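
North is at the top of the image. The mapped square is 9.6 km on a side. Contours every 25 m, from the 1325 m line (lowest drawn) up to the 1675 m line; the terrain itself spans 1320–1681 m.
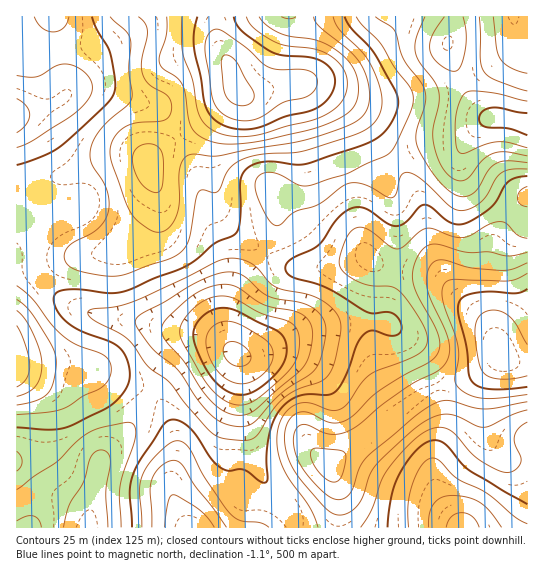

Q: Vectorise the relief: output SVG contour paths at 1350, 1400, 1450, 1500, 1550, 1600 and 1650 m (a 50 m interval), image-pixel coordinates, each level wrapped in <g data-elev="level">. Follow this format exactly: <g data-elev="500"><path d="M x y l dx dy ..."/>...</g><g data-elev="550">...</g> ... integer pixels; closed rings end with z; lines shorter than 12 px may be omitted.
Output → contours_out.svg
<g data-elev="1350"><path d="M238 384l-9-4-10-7-7-10-5-12-1-10 2-8 5-7 8-4 10 0 12 4 23 14 7 10-1 12-9 12-12 8z"/></g><g data-elev="1400"><path d="M237 405l-15-6-13-13-25-41-4-10 1-10 8-12 13-11 13-5 10-1 8 2 28 15 28 9 7 5 3 8 0 10-1 10-4 8-6 8-33 29-9 4z"/><path d="M527 148l-18-6-12 0-14 3-17 8-5 0-3-2-2-5-1-19 4-22 4-10 4-3 8-1 19 2 33 8"/><path d="M463 17l3 17-1 16-4 16-3 4-4 1-7-2-9-6-6-6-2-7 0-7 2-8 12-18"/></g><g data-elev="1450"><path d="M63 527l6-21 14-24 7-24 4-5 7-3 6 2 3 7-4 34 2 34"/><path d="M429 527l0-13 5-11 8-6 11-2 16 3 12 5 9 8 12 16"/><path d="M234 426l-15-5-12-10-11-13-18-28-28-24-12-17-3-7 2-4 4-4 24-12 28-18 21-9 15-3 8 1 6 3 18 15 8 5 32 7 11 4 11 11 3 12-5 27-3 8-5 6-32 23-28 29-8 3z"/><path d="M527 163l-20-2-12 3-7 7-11 19-10 6-10-1-12-8-16-20-9-14-4-10 1-13 8-28 1-8-2-7-20-28-10-29-19-13"/><path d="M17 99l9 7 4 9-4 10-9 8"/><path d="M493 17l3 30 4 11 10 9 17 6"/></g><g data-elev="1500"><path d="M388 527l4-32 7-21 9-13 9-11 8-7 8-3 6 1 7 4 16 19 8 7 57 33"/><path d="M17 427l34 3 19-4 41-21 11-11 7-12 0-16-7-16-9-7-31-12-16-10-7-7-4-9-1-7 3-5 6-3 10-1 34 4 14-1 63-25 13-8 17-15 17-8 6-4 2-6 1-11 0-34 3-8 6-6 7-4 10-1 31 3 12-2 60-20 10-6 8-8 10-19 1-8-1-8-23-41-23-25-6-11"/><path d="M527 176l-10 1-7 4-5 5-8 15-6 6-17 12-12 5-7 0-6-2-16-14-7-3-5 1-15 16-9 4-10-3-22-15-7-1-7 1-13 10-20 27-29 16-3 4-1 4 5 7 37 12 40 24 7 1 13-1 6 1 4 4 3 5 2 5-1 5-3 2-5 2-19-5-8 2-8 9-12 33-10 16-9 4-17-1-11 2-9 4-8 7-8 12-5 16-3 22 2 21-2 4-5 0-18-12-14 1-7-2-11-10-15-24-9-9-12-6-5 0-4 2-25 37-9 18-2 16 2 34"/><path d="M92 17l5 12 10 17 3 8 5 28-2 13-10 12-44 40-16 9-26 9"/></g><g data-elev="1550"><path d="M226 527l-31-41-12-20-4-4-5-2-7 2-6 4-6 6-3 7-2 11 2 37"/><path d="M17 405l19-4 11-7 6-12 3-20-3-15-15-25-11-14-10-9"/><path d="M527 252l-20 4-18-4-24 0-28-8-7 1-5 2-6 7-4 8-2 9 0 8 4 15 21 40 2 12-3 9-8 7-25 13-25 16-25 24-9 6-14 2-24-11-6 0-6 2-5 5-4 8-1 8 0 11 6 19 12 17 24 28 8 4 7 1 9-4 8-8 4-8 7-21 7-11 33-30 16-12 13-6 11-1 9 3 18 9 8 1 29-13 13-4"/><path d="M138 17l7 6 2 8-5 30 1 14 7 10 18 12 3 6 0 8-2 6-6 4-28 2-13 6-10 12-2 6 0 8 15 44 6 15 14 12 6 5 7 1 5-1 6-3 8-13 2-13 0-32 3-9 5-5 7-2 24 2 83-15 46-15 10-5 7-7 5-9 1-11-2-13-5-14-13-16-31-25-5-9"/><path d="M296 17l-6 2-9-2"/></g><g data-elev="1600"><path d="M332 482l6-1 4-6 4-16-1-6-7-3-20-2-5 1-2 6 4 11 8 11z"/><path d="M17 387l9-8 4-13-4-19-9-21"/><path d="M527 273l-10 6-8 2-59-1-6 5-2 8 2 13 14 40 0 13-3 20 3 8 11 8 13 3 16 0 29-3"/><path d="M182 17l0 34 11 30 4 29 6 12 10 8 9 4 11 2 25-1 59-16 12-6 10-8 7-11 1-12-2-11-8-10-10-7-9-4-32-4-12-4-20-13-4-6-4-6"/></g><g data-elev="1650"><path d="M527 345l-12-23-12-10-8-2-6 1-7 3-5 5-2 10 1 13 3 21 4 10 7 4 11 2 13 0 13-3"/><path d="M241 121l17-3 25-16 26-6 7-9 1-9-4-5-7-3-27 0-10-3-7-4-16-16-20-14-7-3-5 0-7 6-2 11 8 52 4 8 6 7 8 4z"/></g>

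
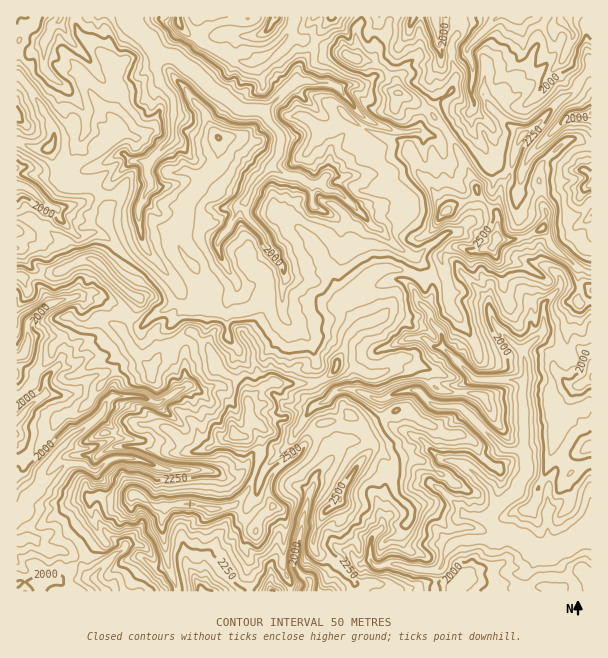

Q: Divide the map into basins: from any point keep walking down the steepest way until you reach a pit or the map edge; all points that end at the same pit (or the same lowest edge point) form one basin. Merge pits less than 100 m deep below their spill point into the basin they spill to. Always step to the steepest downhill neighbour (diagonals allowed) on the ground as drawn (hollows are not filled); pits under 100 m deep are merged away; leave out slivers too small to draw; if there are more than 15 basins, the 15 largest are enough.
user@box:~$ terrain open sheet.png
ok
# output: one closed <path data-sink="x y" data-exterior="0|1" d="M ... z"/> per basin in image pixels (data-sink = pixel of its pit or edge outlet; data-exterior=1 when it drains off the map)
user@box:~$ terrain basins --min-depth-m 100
<path data-sink="129 17" data-exterior="1" d="M177 16l-103 1 4 13 4 8 13 10 20 21 0 9 5 17-6 16 0 8 6 9 0 4-18 10-10 15-15 5-17 10 0 10 8 5 24-1 14 18 0 21 10 17 0 6-16 16 20 22 19 13-1 7-12 12-5 12 13 23 16 15 17-20 21-16 6 0 7 10 7 3 8 20 8 8 10 5 12 11 2 11 13-12 12-6 45 0 9-4 9-9 12-33 12-10-18-20 1-4 8-8 21-20 9-4 20 0 21 10 7-4 9-2 7-5-5-14 9-7 13-1 11 5 19-5 6-8 0-24-18-18-18-41-20-31-16-16-28-17-2-11-15-14-10-6-15-1-21-11-27-9-12-2-5-2-4 0-20 19-13 7-9 0-47-20-17-15z"/><path data-sink="591 534" data-exterior="1" d="M543 229l-19 9-27 2-3 5-6 3-15 4-11-5-13 1-9 7 5 14-7 5-9 2-7 4-21-10-14-2-10 3-26 23-8 8-1 4 18 20-12 10-12 33-9 9-15 6-39-2-12 6-13 13 2 18 7 3 5 6 0 3-2 22-6 23-7 16-12 12 6 12 14 13 4-10 13-12-4-10 0-11 4-12 26-21 19-27 6-4 16-1 12-6 13 11 9 17 0 4-23 29-12 27-8 5-10 11-7 21 0 6 5 8 14 5 17 17 6 8-2 8 238 0 1-128-7 0-13 8-8-14-11-11 1-31-4-17 2-19-5-11 0-7 5-10 6 0 8-4 4-27 9-15 3 24 5 6 5 0 0-63-14-5-9-9-12-7-5-6z"/><path data-sink="21 512" data-exterior="0" d="M194 332l-6 0-21 16-17 20-3-2-4 0-6 2-14 0-12 6-11 12-14 20-11 8-7 0-6 2-6 6-10 18-14 16-16 3 1 133 50-1-1-4-8-6 45-41-13-30 0-10 8-6 12 5 16 0 11-5 19 12 35-2 19 6 8 0 16-5 13-13 12-31 3-33-12-9-4-30-12-11-10-5-8-8-8-20-7-3z"/><path data-sink="519 17" data-exterior="1" d="M591 16l-135 1 1 18-6 10 5 35-5 12-15 12-4 10 10 11 14 21 18 34 6 17 16 15 2 28 18 0 12-4 14-7 4-7 1-9-5-7-1-20-2-4-11 8-9 0-10-6-7 1 8-9 4-23 6-15 13-10 28-30 8-2 23-28z"/><path data-sink="60 17" data-exterior="1" d="M74 16l-36 0-2 7-12 10-6 9 0 32 14 18 17 27 5 12 0 10-5 9 10 22 6-2 12-8 15-5 10-15 18-10 0-4-6-9 0-8 6-16-5-17 0-9-20-21-13-10-4-8z"/><path data-sink="309 591" data-exterior="1" d="M351 415l-12 6-9 0-13 5-19 27-16 11-12 16 0 21 12 11 2 6-1 51 7 15 1 8 60 0 3-4 1-4-6-8-17-17-14-5-5-8 0-6 7-21 10-11 8-5 12-27 23-29 0-4-9-17z"/><path data-sink="17 185" data-exterior="1" d="M20 142l-4 1 0 132 5 2 26-1 15-5 22-12 8 0 6 5 7-4 11-12 0-6-10-17 2-16-5-11-11-12-29 0-3-4 0-9-11-24-11 1z"/><path data-sink="17 420" data-exterior="1" d="M71 318l-7 17-10 10-4 12-12 12-6 15-16 12 1 62 15-2 14-16 10-18 6-6 6-2 7 0 11-8 14-20 11-12 12-6 14 0 9-3-12-12-12-21-9-8-8-4-25 4z"/><path data-sink="24 353" data-exterior="0" d="M92 259l-12 1-18 11-15 5-31 0 1 120 15-12 4-10 14-17 4-12 6-4 7-12 2-13 11 8 25-4 15 10 6-12 12-12 1-7-19-13-21-22z"/><path data-sink="105 591" data-exterior="1" d="M137 494l-11 5-16 0-12-5-8 6 0 10 13 30-45 41 8 6 2 5 108-1 0-6-8-21-6-36 0-9 4-12-10-1z"/><path data-sink="201 591" data-exterior="1" d="M191 504l-24 2-5 13 6 45 7 17 1 10 73 1 1-13-3-6 1-16-4-12 2-5 10-10-15-14-7-11-24 5z"/><path data-sink="435 17" data-exterior="1" d="M455 16l-65 0-2 14-12 17 0 6-6 7 11 7 15 14 2 11 15 8 18 14 5-10 15-12 5-12-5-29 1-10 5-6z"/><path data-sink="591 185" data-exterior="1" d="M578 139l-8 0-6 3-23 23 0 35 6 13-5 15 10 18 5 6 12 7 9 9 13 4 1-128-7 0z"/><path data-sink="591 113" data-exterior="1" d="M591 68l-22 28-8 2-28 30-13 10-6 15-4 23-6 8 5 0 10 6 14-2 7-6 0-12 4-9 20-19 6-3 8 0 7 5 7-1z"/><path data-sink="275 17" data-exterior="1" d="M293 16l-114 0-1 7 10 11 15 10 36 17 15 1 18-10 14-14 6-11z"/>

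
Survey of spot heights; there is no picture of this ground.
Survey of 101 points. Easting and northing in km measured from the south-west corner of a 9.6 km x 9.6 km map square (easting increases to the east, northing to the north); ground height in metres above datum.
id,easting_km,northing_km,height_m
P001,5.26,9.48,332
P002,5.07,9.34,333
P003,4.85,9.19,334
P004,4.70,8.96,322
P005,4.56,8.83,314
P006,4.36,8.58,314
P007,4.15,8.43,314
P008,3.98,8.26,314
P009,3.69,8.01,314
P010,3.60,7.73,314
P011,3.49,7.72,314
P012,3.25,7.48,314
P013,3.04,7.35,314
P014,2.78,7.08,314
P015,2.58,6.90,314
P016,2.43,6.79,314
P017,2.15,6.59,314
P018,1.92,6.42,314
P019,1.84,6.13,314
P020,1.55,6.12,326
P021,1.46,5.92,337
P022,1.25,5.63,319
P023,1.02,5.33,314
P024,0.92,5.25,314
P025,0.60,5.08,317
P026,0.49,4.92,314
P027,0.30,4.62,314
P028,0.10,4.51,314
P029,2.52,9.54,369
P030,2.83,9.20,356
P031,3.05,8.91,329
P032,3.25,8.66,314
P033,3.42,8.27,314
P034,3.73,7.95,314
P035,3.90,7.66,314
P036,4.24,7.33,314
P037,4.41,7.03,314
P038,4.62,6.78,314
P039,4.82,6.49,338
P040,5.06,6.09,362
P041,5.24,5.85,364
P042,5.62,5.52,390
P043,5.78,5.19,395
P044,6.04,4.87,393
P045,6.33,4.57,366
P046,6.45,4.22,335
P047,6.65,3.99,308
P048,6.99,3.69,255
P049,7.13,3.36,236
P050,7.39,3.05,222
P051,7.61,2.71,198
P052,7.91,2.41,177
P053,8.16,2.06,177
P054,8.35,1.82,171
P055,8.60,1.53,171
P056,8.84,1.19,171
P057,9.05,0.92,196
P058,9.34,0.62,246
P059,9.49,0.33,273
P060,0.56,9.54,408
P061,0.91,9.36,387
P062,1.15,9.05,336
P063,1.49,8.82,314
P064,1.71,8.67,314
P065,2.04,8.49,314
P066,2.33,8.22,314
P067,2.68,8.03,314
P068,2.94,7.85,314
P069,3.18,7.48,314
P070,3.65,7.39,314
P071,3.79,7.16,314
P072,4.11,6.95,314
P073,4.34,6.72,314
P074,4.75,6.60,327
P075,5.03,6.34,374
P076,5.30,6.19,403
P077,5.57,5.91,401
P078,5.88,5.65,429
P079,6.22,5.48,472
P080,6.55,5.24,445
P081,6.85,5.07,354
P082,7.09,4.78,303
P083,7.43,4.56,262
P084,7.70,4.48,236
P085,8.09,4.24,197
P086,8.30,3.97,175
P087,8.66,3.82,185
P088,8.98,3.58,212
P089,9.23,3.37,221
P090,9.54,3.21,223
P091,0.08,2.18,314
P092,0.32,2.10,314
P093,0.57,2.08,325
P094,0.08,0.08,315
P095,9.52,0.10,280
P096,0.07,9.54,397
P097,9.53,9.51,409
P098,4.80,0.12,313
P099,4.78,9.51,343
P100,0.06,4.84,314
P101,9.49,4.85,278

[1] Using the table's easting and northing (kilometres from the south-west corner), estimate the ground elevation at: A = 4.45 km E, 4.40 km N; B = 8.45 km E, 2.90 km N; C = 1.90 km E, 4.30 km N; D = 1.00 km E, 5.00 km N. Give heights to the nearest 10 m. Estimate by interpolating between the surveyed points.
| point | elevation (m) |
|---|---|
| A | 340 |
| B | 170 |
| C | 310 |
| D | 310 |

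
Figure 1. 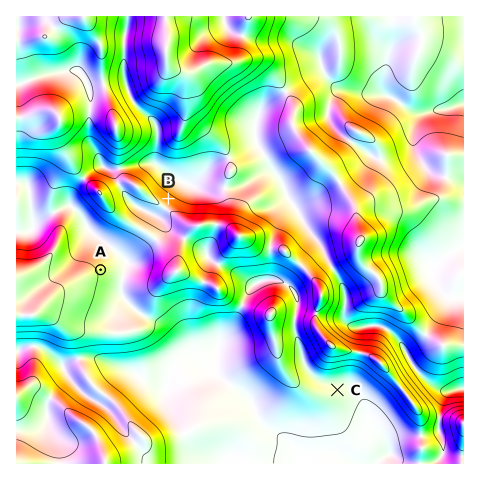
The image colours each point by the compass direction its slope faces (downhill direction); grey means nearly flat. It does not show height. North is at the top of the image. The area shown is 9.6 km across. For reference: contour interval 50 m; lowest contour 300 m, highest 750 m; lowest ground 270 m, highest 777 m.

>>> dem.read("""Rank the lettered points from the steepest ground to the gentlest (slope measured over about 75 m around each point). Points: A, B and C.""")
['B', 'A', 'C']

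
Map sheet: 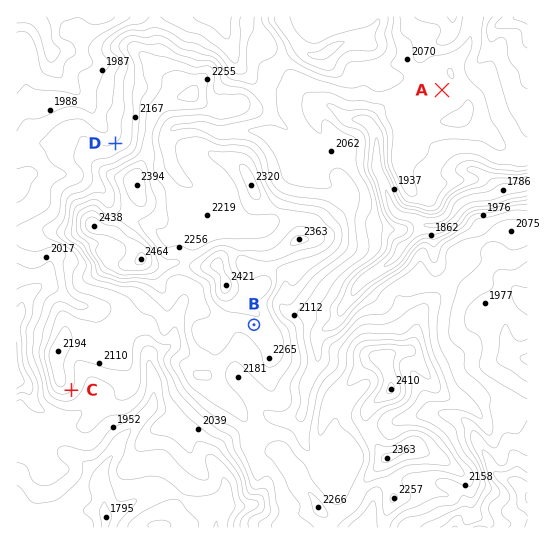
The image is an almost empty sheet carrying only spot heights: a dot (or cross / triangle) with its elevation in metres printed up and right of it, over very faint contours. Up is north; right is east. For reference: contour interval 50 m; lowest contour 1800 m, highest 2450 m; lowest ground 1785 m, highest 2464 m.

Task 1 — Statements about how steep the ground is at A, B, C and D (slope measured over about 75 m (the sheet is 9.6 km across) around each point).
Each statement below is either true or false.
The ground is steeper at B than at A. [true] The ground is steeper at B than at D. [false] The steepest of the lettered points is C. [true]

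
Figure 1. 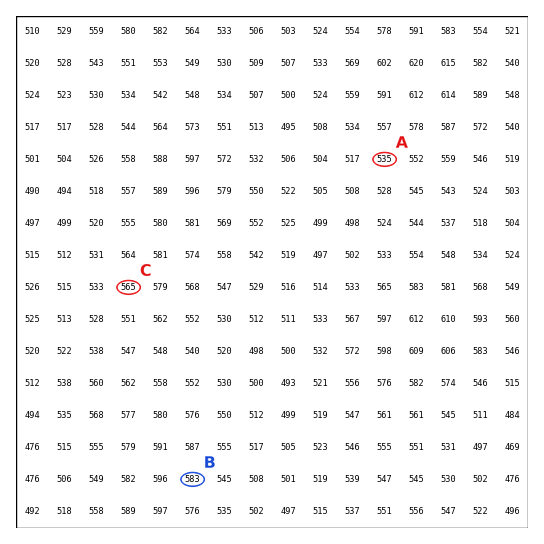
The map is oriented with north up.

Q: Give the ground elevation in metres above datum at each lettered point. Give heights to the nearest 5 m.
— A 535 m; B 585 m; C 565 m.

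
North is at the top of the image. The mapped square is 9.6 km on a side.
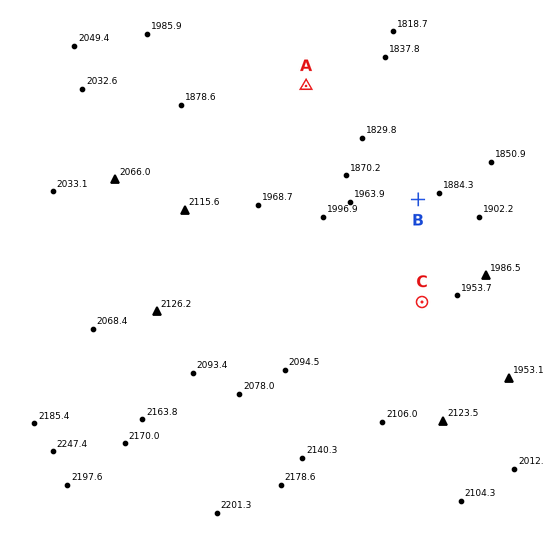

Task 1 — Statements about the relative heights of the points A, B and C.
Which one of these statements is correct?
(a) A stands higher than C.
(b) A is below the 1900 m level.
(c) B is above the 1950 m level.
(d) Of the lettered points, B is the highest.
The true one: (b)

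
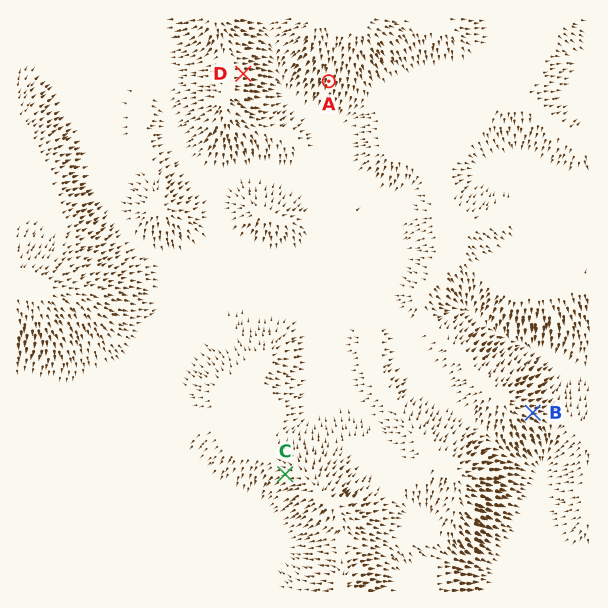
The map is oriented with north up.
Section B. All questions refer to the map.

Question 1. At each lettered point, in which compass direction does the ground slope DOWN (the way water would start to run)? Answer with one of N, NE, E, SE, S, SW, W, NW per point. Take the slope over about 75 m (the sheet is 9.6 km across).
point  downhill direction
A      S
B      E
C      W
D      E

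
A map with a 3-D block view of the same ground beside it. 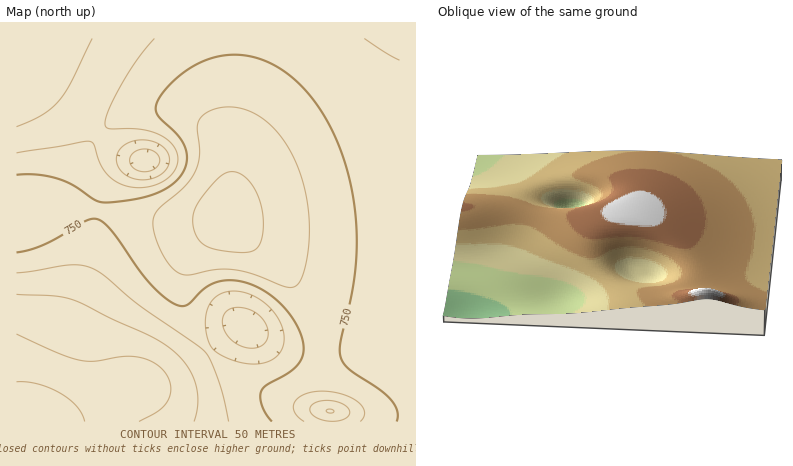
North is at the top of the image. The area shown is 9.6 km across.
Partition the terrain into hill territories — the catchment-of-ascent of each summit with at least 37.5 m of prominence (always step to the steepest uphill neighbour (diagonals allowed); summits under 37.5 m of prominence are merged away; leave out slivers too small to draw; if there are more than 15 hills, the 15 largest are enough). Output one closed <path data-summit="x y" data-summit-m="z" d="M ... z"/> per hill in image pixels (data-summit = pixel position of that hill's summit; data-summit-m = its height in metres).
<path data-summit="228 220" data-summit-m="866" d="M400 38l-384 0 0 32 2 3 38 23 58 52 18 10 13 2-13 3-12 7-11 10-8 16-16 78-45 116-3 24 5 8 20 0 10-3 58-31 8-3 14-1 14-5 26-15 46-35 14 4 32 15 26 6 24 0 24-3 26-6 16-7z"/><path data-summit="16 214" data-summit-m="795" d="M16 71l0 339 22 7-1-15 3-12 45-116 8-34 4-30 6-20 6-10 15-13 10-5 11-2-13-2-18-10-58-52z"/><path data-summit="330 412" data-summit-m="903" d="M242 329l-10 3-28 23-28 19-24 10-14 1-8 3-52 29-16 5 338 0 0-83-16 6-26 6-24 3-24 0-26-6z"/>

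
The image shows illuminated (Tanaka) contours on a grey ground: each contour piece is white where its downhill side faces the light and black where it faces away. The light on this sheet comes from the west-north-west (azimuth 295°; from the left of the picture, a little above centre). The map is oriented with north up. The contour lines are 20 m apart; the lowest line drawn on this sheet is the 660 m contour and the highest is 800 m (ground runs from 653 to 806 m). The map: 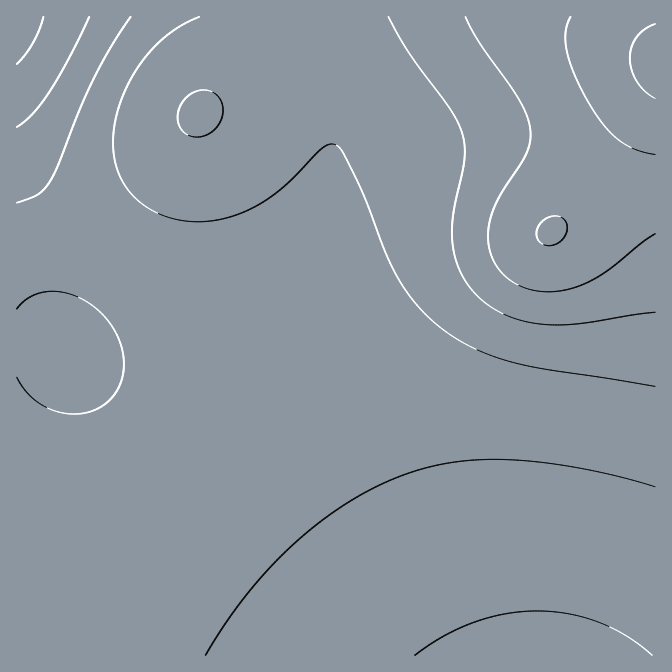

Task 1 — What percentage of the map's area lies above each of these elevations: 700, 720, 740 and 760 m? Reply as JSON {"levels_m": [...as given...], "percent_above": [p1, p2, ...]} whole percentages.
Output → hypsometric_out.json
{"levels_m": [700, 720, 740, 760], "percent_above": [77, 33, 16, 10]}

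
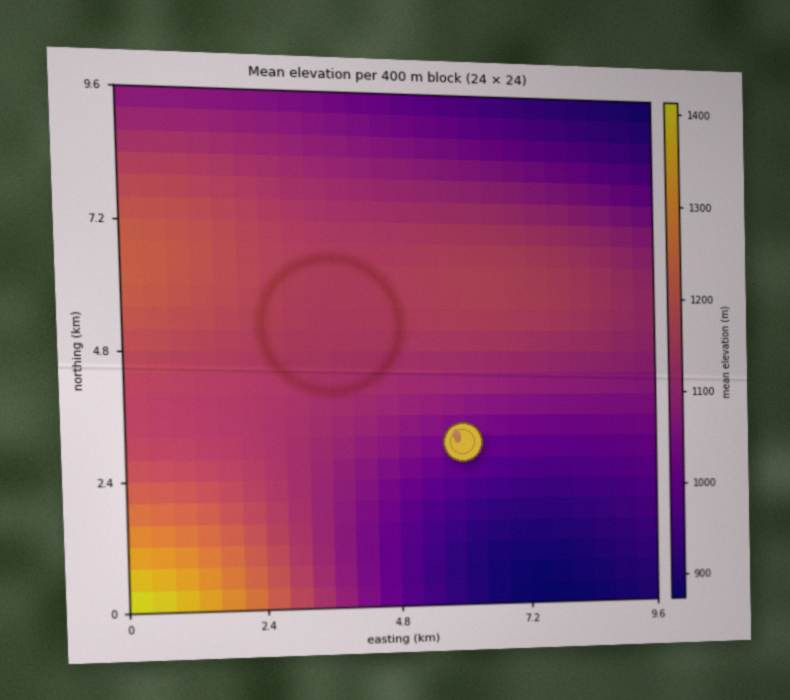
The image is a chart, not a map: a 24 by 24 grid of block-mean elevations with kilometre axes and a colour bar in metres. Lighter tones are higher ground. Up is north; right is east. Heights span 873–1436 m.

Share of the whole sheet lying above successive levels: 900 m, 96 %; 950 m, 88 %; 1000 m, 80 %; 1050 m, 70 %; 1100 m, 56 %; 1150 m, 31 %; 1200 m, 8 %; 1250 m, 3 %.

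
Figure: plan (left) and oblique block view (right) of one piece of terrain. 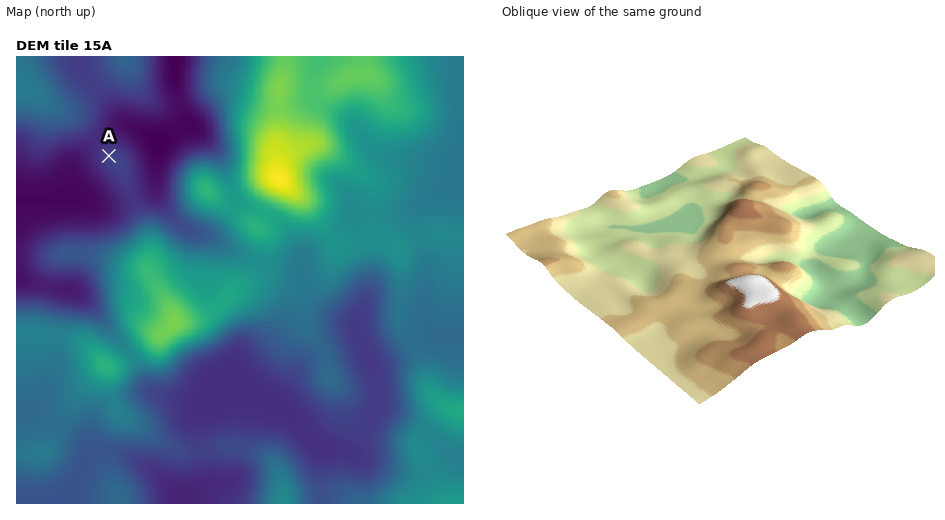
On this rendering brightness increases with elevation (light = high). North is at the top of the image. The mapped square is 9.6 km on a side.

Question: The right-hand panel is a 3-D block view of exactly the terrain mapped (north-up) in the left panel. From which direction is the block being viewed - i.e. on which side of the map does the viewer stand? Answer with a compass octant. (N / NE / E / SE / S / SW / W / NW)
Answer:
NE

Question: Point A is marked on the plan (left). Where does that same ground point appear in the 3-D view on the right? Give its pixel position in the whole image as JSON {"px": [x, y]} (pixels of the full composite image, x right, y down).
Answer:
{"px": [851, 264]}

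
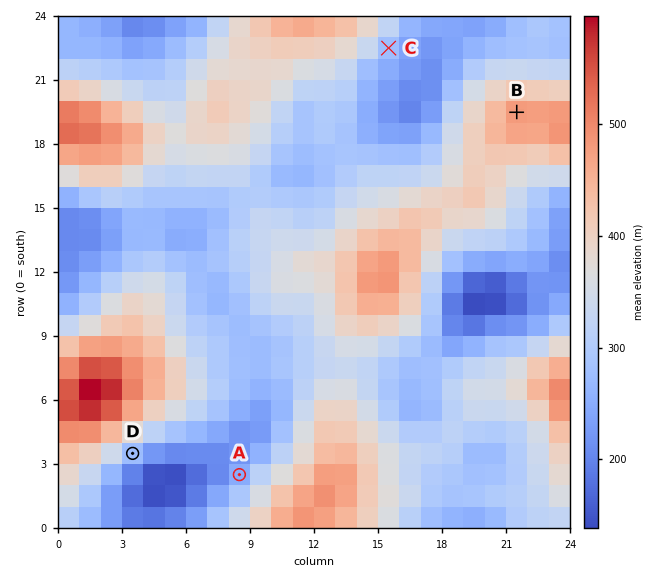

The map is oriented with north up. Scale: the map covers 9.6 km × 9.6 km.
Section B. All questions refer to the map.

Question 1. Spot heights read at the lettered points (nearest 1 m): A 247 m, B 486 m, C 275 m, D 274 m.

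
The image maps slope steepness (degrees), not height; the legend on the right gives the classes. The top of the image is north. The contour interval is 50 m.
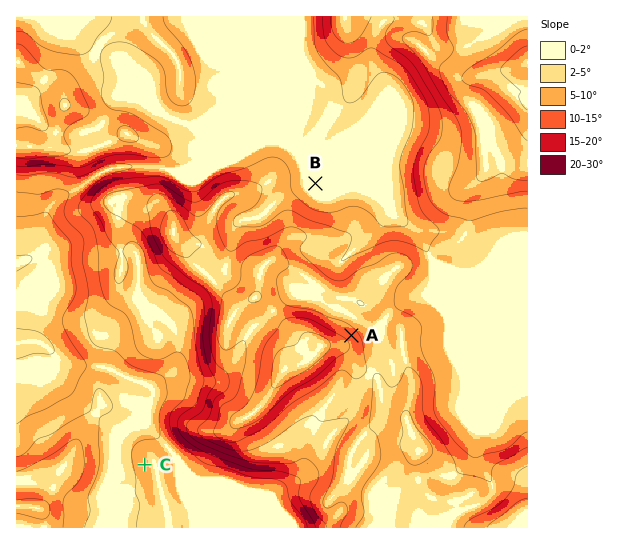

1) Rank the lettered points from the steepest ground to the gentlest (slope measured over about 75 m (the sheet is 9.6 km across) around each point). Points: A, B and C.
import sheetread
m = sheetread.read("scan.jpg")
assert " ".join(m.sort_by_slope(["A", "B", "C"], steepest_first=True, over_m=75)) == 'A C B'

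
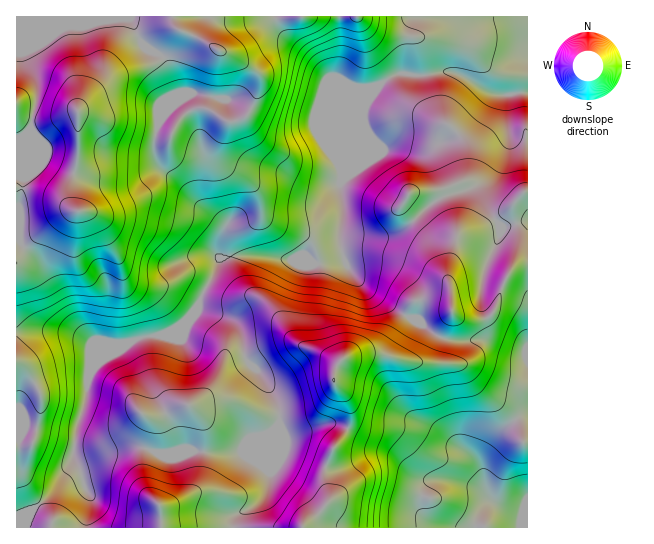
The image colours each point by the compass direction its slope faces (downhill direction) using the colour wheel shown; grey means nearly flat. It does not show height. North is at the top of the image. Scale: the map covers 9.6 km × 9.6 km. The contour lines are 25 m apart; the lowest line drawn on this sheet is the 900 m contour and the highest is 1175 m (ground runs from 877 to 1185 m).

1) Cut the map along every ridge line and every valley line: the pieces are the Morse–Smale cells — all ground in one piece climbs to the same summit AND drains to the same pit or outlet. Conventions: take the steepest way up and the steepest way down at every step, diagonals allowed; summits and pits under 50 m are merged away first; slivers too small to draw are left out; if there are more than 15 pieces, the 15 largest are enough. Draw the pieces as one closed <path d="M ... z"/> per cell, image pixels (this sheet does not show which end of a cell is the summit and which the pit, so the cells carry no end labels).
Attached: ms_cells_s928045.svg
<path d="M527 16l-240 0-48 7-21 0-7 10-2 10 8 6 30 16 13 12-4 21-11 19-18 4-21-13-9 0-10 4-10 10-7 15-8 0-33-8-50-16-2 49-8 25 0 15 6 8-13 5-46 39 0 108 11 8 14 27 0 10-8 35-3 3-13 0-1 9 8 28 12 19 3 3 18-17 16-25 4-37 8-22 3-25 5-11 8-7 33-20 13-4 18-1 18-11 14-15 6-16 13-23 3-11 3-2 44-1 27 4 9 4 19 0 22-5-3-16 1-16 4 5 13 4 20 1 19-4 10-6 30-27 10-5 24-7 8-5 28-38-6 16-17 25 4 21 12 19 0 9-15 31-1 9 2 4 17 6 6-14 6-6 12-1z"/><path d="M506 287l-5 2-8 24-11 7-16 0-8-3-5-3-2-8-8-5-26-1-8 6-8 16-19 27-33 7-10 7-22-12-26-10-10 0-35 16-15 4-8 8-10 18-14 13-9 5-11 0-20 11-11 2 4 5 0 10-5 16 10 4 13 0 7-2 41 2 23-1 10-5 27-22 1 26-8 19-3 19-9 12-24 16-1 11 217 0-20-7-8-8-2-12 7-16 7-5 18 0 24 7 10 8-4-22 0-15 2-7 17-22 15-10 11-5 0-117z"/><path d="M505 151l-26 32-8 5-24 7-10 5-30 27-10 6-19 4-20-1-13-4-4-5-1 16 3 16-22 5-19 0-9-4-27-4-36 0-11 3-3 11-13 23-6 16-14 15-18 11-18 1-21 8-5 5-20 11-10 11-4 14-2 18-9 28-3 31-16 25-17 16 0 3 12 13-1 8 34 0 6-29-6-9-10-30 3 2 7 0 18-8 26-6 10 0 7 2 6-16 0-10-5-6 8 0 24-12 11 0 5-2 18-16 10-18 8-8 15-4 35-16 10 0 19 7 27 15 12-7 30-5 9-9 21-36 8-6 26 1 8 5 3 9 12 5 16 0 7-3 7-10 7-21-17-7-2-4 1-9 15-31 0-9-12-19-4-21 17-25z"/><path d="M286 16l-269 0-1 237 46-38 13-5-6-8 0-15 8-25 2-49 50 16 33 8 8 0 7-15 10-10 10-4 9 0 21 13 12-1 8-5 5-8 7-17 1-13-13-12-34-18-4-4 2-10 7-10 21 0z"/><path d="M278 425l-27 22-10 5-23 1-41-2-7 2-13 0-10-4-3 8 0 26 4 11 12 12 1 21 72 1 2-11 24-16 9-12 3-19 8-19z"/><path d="M527 415l-10 4-15 10-18 25-1 19 2 14 6 10-9-8-13-5-16-4-18 0-7 5-7 16 2 12 8 8 22 7 75-1z"/><path d="M139 447l-10 0-18 4-26 10-10-2 16 39-5 30 75-1-1-21-12-12-4-11 0-26 3-7z"/><path d="M18 363l-2 0 0 82 14 0 6-11 5-27 0-10-14-27z"/><path d="M17 455l-1 72 9 1 6-17 8-8-15-21-5-13z"/><path d="M527 264l-12 1-6 6-6 15 24 10z"/><path d="M39 504l-8 7-6 11 1 6 24 0 2-2 0-7z"/>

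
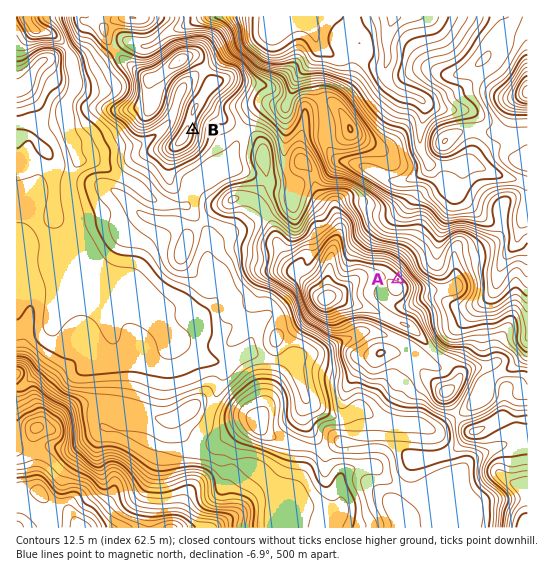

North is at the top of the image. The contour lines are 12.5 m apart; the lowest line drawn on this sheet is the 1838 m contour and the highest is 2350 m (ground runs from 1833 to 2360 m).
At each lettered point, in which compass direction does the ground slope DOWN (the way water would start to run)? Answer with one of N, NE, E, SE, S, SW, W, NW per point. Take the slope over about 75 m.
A NE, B E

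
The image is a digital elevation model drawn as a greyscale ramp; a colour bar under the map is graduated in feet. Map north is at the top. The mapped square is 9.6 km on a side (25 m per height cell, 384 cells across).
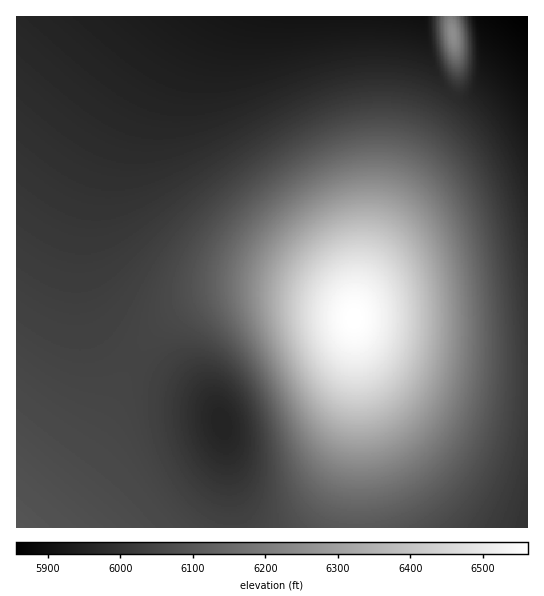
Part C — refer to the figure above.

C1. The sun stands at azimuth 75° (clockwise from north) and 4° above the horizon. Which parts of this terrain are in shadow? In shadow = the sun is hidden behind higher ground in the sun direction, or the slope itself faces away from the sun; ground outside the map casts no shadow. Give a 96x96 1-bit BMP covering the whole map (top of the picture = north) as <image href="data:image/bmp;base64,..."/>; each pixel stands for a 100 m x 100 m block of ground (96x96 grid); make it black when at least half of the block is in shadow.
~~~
<image width="96" height="96" href="data:image/bmp;base64,Qk2+BAAAAAAAAD4AAAAoAAAAYAAAAGAAAAABAAEAAAAAAIAEAAATCwAAEwsAAAIAAAAAAAAA////AAAAAAAAAAAAAAAAAAAAAAAAAAAAAAAAAAAAAAAAAAAAAAAAAAAAAAAAAAAAAAAAAAAAAAAAAAAAAAAAAAAAAAAAAAAAAAAAAAAAAAAAAAAAAAAAAAAAAAAAAAAAAAAAAAAAAAAAAAAAAAAAAAAAAAAAAAAAAAAAAAAAAAAAAAAAAAAAAAAAAAAAAAAAAAAAAAAAAAAAAAAAAAAAAAAAAAAAAAAAAAAAAAAAAAAAAAAAAAAAAAAAAAAAAAAAAAf4AAAAAAAAAAAAAB/8AAAAAAAAAAAAAH/+AAAAAAAAAAAAAP/+AAAAAAAAAAAAAf/+AAAAAAAAAAAAA///AAAAAAAAAAAAA///AAAAAAAAAAAAB///AAAAAAAAAAAAB///AAAAAAAAAAAAB///AAAAAAAAAAAAD///AAAAAAAAAAAAD///AAAAAAAAAAAAD///AAAAAAAAAAAAD///AAAAAAAAAAAAD///AAAAAAAAAAAAD///AAAAAAAAAAAAD//+AAAAAAAAAAAAD//+AAAAAAAAAAAAB//+AAAAAAAAAAAAB//8AAAAAAAAAAAAB//8AAAAAAAAAAAAA//8AAAAAAAAAAAAAf/4AAAAAAAAAAAAAP/4AAAAAAAAAAAAAH/wAAAAAAAAAAAAAD/gAAAAAAAAAAAAAA/AAAAAAAAAAAAAAAMAAAAAAAAAAAAAAAAAAAAAAAAAAAAAAAAAAAAAAAAAAAAAAAAAAAAAAAAAAAAAAAAAAAAAAAAAAAAAAAAAAAAAAAAAAAAAAAAAAAAAAAAAAAAAAAAAAAAAAAAAAAAAAAAAAAAAAAAAAAAAAAAAAAAAAAAAAAAAAAAAAAAAAAAAAAAAAAAAAAAAAAAAAAAAAAAAAAAAAAAAAAAAAAAAAAAAAAAAAAAAAAAAAAAAAAAAAAAAAAAAAAAAAAAAAAAAAAAAAAAAAAAAAAAAAAAAAAAAAAAAAAAAAAAAAAAAAAAAAAAAAAAAAAAAAAAAAAAAAAAAAAAAAAAAAAAAAAAAAAAAAAAAAAAAAAAAAAAAAAAAAAAAAAAAAAAAAAAAAAAAAAAAAAAAAAAAAAAAAAAAAAAAAAAAAAAAAAAAAAAAAAAAAAAAAAAAAAAAAAAAAAAAAAAAAAAAAAAAAAAAAAAAAAAAAAAAAAAAAAAAAAAAAAAAAAAAAAAAAAAAAAAAAAAAAAAAAAAAAAAAAAAAAAAAAAAAAAAAAAAAAAAAAAAAAAAAAAAAAAAAAAAAAAAAAAAAAAAAAAAAAAAAAAAAAAAAAAAAAAAAAAAAAAAAAAAAAAAAAAAAAAAAAAAAAAAAAAAAAAAAAAAAAAAAAAAAAAAAAAAAwAAAAAAAAAAAAAAHwAAAAAAAAAAAAAAfwAAAAAAAAAAAAAD/wAAAAAAAAAAAAAP/wAAAAAAAAAAAAAf/wAAAAAAAAAAAAAf/wAAAAAAAAAAAAAf/wAAAAAAAAAAAAAf/wAAAAAAAAAAAAAf/wAAAAAAAAAAAAAH/gAAAAAAAAAAAAAA/gAAAAAAAAAAAAAAPgAA="/>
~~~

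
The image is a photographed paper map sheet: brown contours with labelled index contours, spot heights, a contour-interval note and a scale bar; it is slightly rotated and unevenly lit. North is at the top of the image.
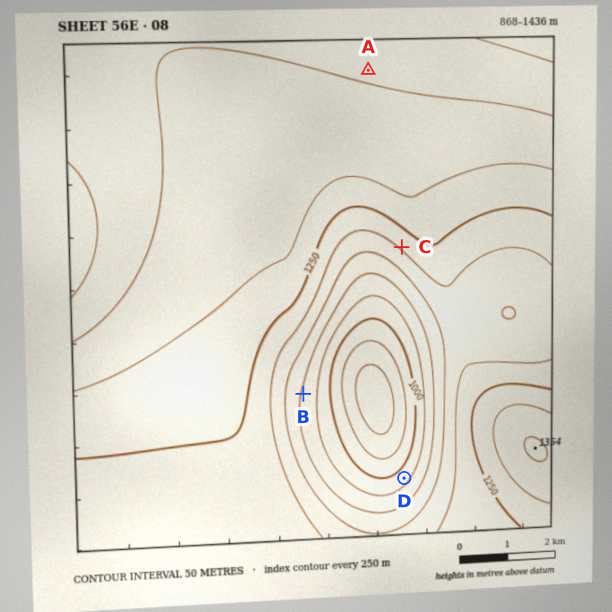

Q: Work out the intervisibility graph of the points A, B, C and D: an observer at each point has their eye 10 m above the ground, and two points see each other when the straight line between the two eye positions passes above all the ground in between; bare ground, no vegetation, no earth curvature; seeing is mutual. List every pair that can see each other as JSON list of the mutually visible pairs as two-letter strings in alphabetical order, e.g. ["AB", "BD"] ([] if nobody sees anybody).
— ["BC", "BD", "CD"]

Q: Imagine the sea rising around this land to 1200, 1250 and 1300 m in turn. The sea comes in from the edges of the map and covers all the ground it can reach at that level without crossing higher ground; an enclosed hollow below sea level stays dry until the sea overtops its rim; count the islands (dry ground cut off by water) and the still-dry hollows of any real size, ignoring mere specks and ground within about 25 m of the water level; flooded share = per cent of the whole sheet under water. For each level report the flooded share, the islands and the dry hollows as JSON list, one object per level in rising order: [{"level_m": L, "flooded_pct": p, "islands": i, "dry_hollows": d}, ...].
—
[{"level_m": 1200, "flooded_pct": 24, "islands": 0, "dry_hollows": 0}, {"level_m": 1250, "flooded_pct": 42, "islands": 0, "dry_hollows": 0}, {"level_m": 1300, "flooded_pct": 57, "islands": 0, "dry_hollows": 0}]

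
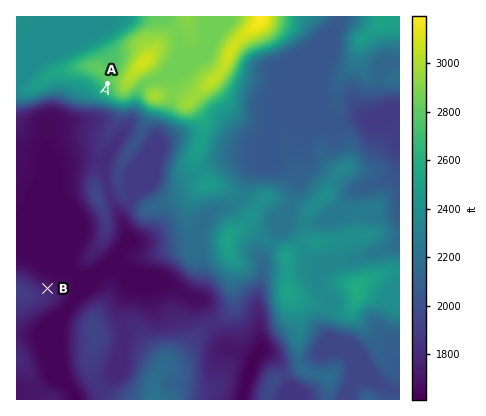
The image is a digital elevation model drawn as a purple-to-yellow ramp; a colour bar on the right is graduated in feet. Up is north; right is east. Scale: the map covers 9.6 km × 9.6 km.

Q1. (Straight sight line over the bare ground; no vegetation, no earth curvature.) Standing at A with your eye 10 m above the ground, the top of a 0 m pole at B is visible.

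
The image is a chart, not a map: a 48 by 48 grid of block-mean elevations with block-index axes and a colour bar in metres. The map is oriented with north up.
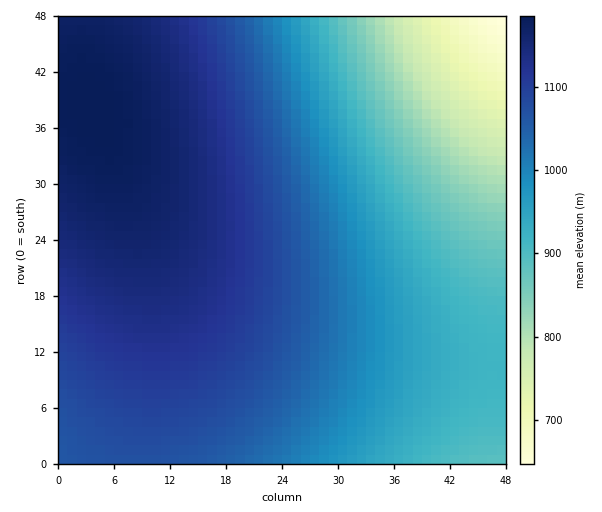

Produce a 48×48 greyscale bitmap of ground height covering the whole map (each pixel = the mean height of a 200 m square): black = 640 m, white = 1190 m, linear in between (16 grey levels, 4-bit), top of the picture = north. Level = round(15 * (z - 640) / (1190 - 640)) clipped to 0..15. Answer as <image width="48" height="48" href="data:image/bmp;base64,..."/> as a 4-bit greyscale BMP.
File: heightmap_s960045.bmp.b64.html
<image width="48" height="48" href="data:image/bmp;base64,Qk32BAAAAAAAAHYAAAAoAAAAMAAAADAAAAABAAQAAAAAAIAEAAATCwAAEwsAABAAAAAAAAAAAAAAABEREQAiIiIAMzMzAERERABVVVUAZmZmAHd3dwCIiIgAmZmZAKqqqgC7u7sAzMzMAN3d3QDu7u4A////AMzMzMzMzMzLu7u7uqqqmZmYiIiHd3d3d8zMzMzMzMzMu7u7u6qqqZmZiIiId3d3d8zMzMzMzMzMzLu7u6qqqpmZmIiIh3d3d8zMzMzMzMzMzMu7u7qqqpmZmIiIiHd3d8zMzMzMzMzMzMy7u7uqqqmZmYiIiId3d8zMzMzMzMzMzMzLu7u6qqmZmYiIiIh3d8zMzMzMzMzMzMzMu7u6qqqZmZiIiIiHd8zMzMzd3dzMzMzMu7u7qqqZmZiIiIiIiMzMzN3d3d3czMzMy7u7qqqpmZmIiIiIiMzM3d3d3d3d3MzMzLu7qqqpmZmIiIiIiMzN3d3d3d3d3czMzLu7uqqpmZmIiIiIiMzd3d3d3d3d3dzMzLu7uqqpmZmIiIiIiM3d3d3d3d3d3dzMzMu7uqqpmZmIiIiIiN3d3d3d3d3d3d3MzMu7uqqqmZmIiIiIiN3d3d3d3d3d3d3MzMu7u6qqmZmIiIiId93d3d3d3d3d3d3czMy7u6qqmZmIiIh3d93d3d7u7u3d3d3czMy7u6qpmZmIiIh3d93d3u7u7u7d3d3czMy7u6qpmZiIiId3d93e7u7u7u7t3d3czMy7u6qpmZiIiHd3d93u7u7u7u7u3d3dzMy7uqqpmZiIh3d3d97u7u7u7u7u3d3dzMy7uqqpmYiIh3d3d+7u7u7u7u7u3d3dzMy7uqqpmYiId3d3d+7u7u7u7u7u7d3dzMy7uqqZmYiId3d3Zu7u7u7u7u7u7d3dzMu7uqqZmIiHd3dmZu7u7u7u7u7u7d3dzMu7uqqZmIh3d3ZmZu7u7u7u7u7u7d3dzMu7qqmZiIh3d2ZmZu7u7u7u7u7u7d3czMu7qqmZiId3dmZmZu7u7//u7u7u7d3czMu7qqmZiId3ZmZlVe7v///+7u7u7d3czMu7qpmYiHd2ZmZVVe7/////7u7u7d3czLu6qpmYiHd2ZmVVVe//////7u7u7d3czLu6qpmIh3dmZlVVVP//////7u7u7d3czLu6qZmIh3ZmZVVURP///////u7u7d3MzLuqqZiId3ZmVVVERP///////u7u3d3My7uqqZiId2ZlVVRERP///////u7u3d3My7uqmZiHd2ZVVUREM////////u7u3d3My7qqmYiHdmZVVERDM///////7u7u3dzMu7qqmYh3dmVVREMzM///////7u7u3dzMu7qpmYh3ZmVURDMzM///////7u7t3dzMu6qpmId3ZlVURDMzIv//////7u7t3dzMu6qZmId2ZlVEQzMiIv/////+7u7t3czLu6qZiId2ZVREMzIiIv/////+7u7t3czLu6qZiHdmZVREMzIiIf/////+7u7d3czLuqqZiHdmVURDMyIiEf/////u7u7d3cy7uqmYiHdmVUQzMiIhEf/////u7u7d3My7uqmYh3ZlVUQzMiIREf////7u7u3d3My7qqmYh3ZlVEQzIiEREf///+7u7u3d3Mu7qpmIh3ZlVEMzIhERAP//7u7u7t3dzMu7qpmId2ZVREMyIhERAA=="/>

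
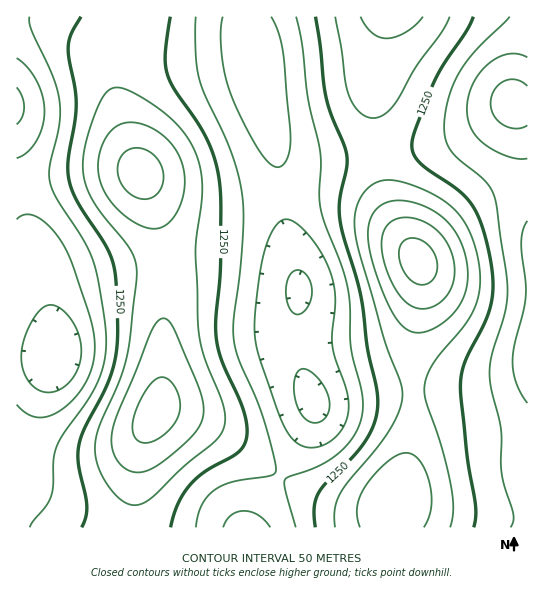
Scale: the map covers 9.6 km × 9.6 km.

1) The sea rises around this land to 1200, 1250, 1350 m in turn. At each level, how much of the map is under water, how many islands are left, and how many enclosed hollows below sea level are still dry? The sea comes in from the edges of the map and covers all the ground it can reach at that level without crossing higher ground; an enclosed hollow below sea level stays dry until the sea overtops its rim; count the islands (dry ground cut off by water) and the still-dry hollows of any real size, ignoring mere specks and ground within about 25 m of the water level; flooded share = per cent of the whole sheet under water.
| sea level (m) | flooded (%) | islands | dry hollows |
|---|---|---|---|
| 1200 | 36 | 0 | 0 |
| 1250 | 54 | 0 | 0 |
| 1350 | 88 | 3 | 0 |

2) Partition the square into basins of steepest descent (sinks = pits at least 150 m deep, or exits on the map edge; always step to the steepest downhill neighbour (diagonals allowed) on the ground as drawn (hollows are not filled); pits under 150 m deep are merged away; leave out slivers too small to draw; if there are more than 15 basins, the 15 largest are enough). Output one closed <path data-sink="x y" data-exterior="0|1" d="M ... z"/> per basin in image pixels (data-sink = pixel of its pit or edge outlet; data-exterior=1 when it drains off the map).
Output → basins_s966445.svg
<path data-sink="313 401" data-exterior="0" d="M386 16l-258 1-15 40-1 21 17 68 20 48 10 31 5 25 3 28-4 51-2 68-2 10-16 30-6 18-6 73 261-1 1-22 11-30 9-48-1-76 9-56 0-25-32-61-8-28-4-26-4-42 0-30z"/><path data-sink="514 103" data-exterior="0" d="M527 16l-140 0-2 5-12 62 0 30 6 52 10 44 32 61 0 25-9 56 1 76-9 48-11 30 0 23 135-1z"/><path data-sink="54 355" data-exterior="0" d="M127 16l-111 1 1 511 113 0 7-73 6-18 16-30 2-10 2-68 4-46-3-33-13-52-22-52-17-68 0-16 15-39z"/>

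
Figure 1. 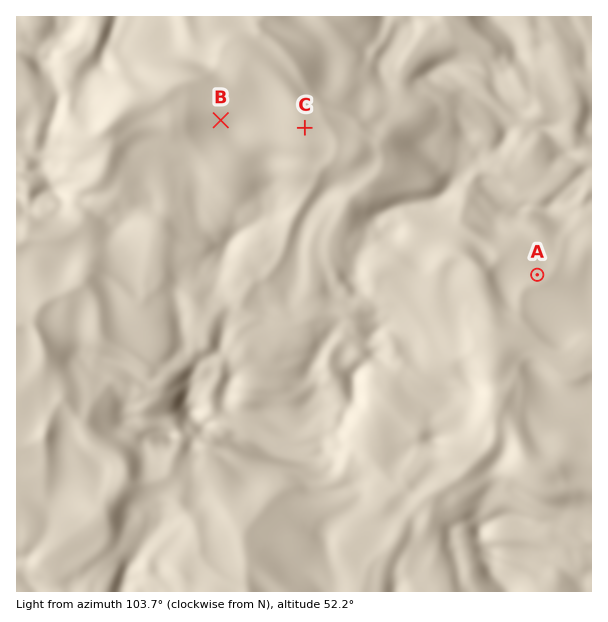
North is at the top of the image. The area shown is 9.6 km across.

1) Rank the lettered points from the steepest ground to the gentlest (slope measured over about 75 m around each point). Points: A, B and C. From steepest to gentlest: B A C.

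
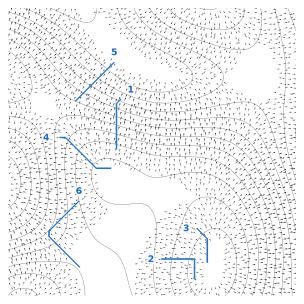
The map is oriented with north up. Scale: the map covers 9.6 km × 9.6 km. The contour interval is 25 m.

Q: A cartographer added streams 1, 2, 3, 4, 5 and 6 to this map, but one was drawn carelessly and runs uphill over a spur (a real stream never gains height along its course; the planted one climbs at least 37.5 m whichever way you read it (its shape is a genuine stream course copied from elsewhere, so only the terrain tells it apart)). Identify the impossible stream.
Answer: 6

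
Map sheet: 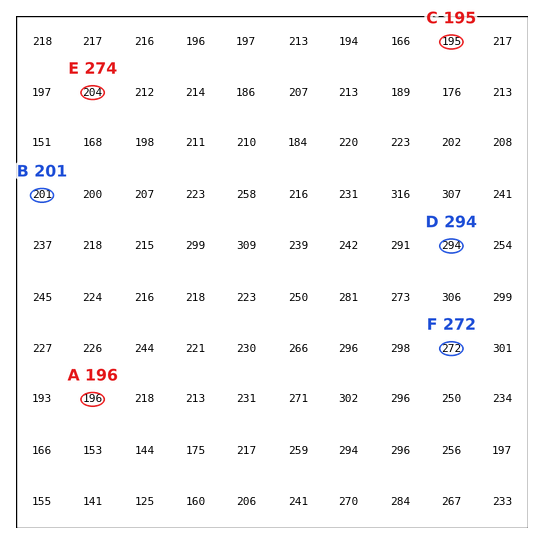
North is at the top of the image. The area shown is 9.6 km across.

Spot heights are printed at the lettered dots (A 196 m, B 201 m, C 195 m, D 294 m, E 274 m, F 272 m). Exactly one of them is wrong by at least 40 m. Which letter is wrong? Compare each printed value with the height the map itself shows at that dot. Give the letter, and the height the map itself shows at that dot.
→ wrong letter E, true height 204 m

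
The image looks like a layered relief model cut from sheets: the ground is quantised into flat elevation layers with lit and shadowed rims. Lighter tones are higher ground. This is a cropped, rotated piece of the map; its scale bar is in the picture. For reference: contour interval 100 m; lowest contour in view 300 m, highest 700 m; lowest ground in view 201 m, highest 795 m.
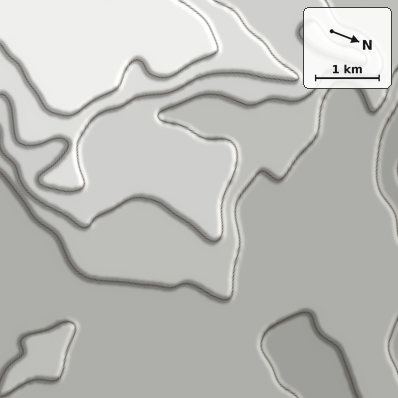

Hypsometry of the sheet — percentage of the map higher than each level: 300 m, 95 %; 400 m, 53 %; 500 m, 35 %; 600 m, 19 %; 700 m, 11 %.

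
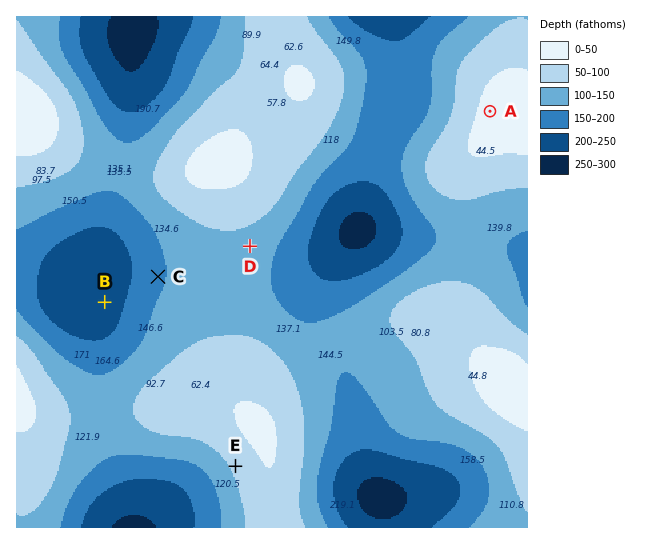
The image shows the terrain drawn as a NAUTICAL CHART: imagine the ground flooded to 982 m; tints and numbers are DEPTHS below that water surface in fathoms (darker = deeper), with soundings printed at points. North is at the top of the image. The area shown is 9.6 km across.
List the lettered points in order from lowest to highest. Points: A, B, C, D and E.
B C D E A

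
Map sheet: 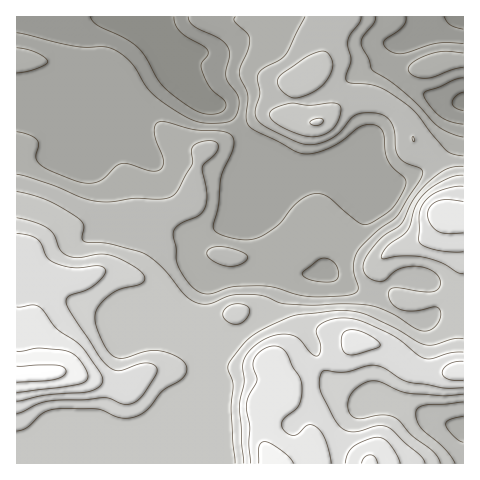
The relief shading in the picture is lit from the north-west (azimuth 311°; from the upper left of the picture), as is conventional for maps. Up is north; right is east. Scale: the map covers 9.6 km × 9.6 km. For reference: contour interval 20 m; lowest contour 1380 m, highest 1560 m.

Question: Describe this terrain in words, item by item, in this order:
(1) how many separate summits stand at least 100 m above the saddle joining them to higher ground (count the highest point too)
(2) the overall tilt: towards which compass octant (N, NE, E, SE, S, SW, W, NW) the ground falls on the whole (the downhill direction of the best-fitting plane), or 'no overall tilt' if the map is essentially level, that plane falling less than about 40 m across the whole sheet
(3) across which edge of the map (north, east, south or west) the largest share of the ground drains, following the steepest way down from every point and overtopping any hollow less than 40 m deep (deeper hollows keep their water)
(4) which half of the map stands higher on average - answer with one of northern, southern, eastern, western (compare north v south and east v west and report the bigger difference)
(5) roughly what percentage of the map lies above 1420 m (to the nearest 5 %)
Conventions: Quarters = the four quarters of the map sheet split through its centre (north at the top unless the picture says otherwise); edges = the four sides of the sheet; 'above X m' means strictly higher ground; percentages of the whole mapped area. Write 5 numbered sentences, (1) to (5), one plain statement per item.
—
(1) Counting only tops that stand 100 m proud, the map has 1 summit.
(2) The general tilt is down to the north (the land rises towards the south).
(3) The largest share of the runoff leaves by the northern edge.
(4) Taken as a whole, the southern half is higher than the northern.
(5) Roughly 75 % of the ground is higher than 1420 m.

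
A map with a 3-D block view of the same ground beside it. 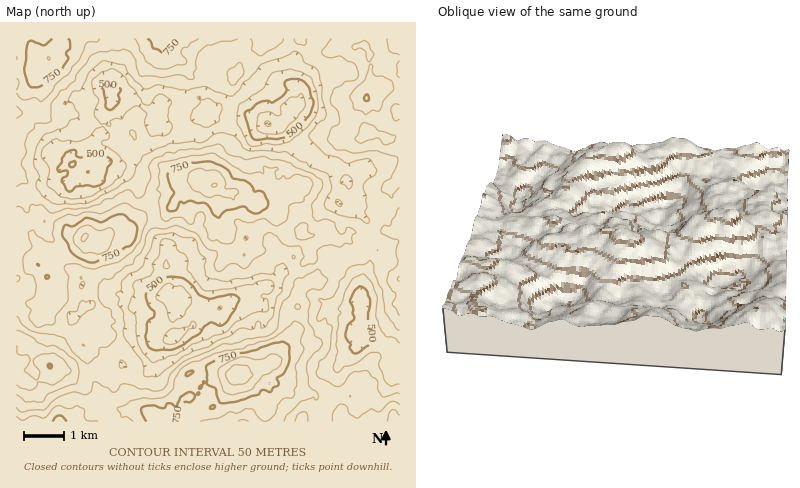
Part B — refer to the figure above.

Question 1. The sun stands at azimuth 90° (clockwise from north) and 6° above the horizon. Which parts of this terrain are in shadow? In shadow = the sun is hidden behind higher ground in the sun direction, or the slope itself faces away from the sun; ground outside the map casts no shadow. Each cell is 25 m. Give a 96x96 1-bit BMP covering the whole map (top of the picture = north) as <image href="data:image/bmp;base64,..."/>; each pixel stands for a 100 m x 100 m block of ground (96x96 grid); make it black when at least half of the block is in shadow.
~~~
<image width="96" height="96" href="data:image/bmp;base64,Qk2+BAAAAAAAAD4AAAAoAAAAYAAAAGAAAAABAAEAAAAAAIAEAAATCwAAEwsAAAIAAAAAAAAA////AAAAAAB3wAD/wAAA+ADvhjw3wAB/gAAAeADvhjwvwAB/gAAAOADPh3w/wAAfAAEAAABjhzw/wAAODAAACABhgjwf4AAwDAHgAAAAABwP4AAAPwHwAAAAAAwB+HBAPwH4AAAA4AYI+HDgfwf4AAAA4YIIf4DB/7/4AAAA4YAQ/4AD///8AAAB8AAR/4AH///8AAAB8AAx/4AH///4AAAA8AAh/8AN///8AAAAeABj/8AY///+AAAAHgA3/4AA///+AgAAHwAH/4AAf///AAAAHwAH/wAAf//GQAAADwDD/wAAP//x/AAAB4CB/wAAH//z/wAAB8E8+AAAD//wv4AAB8N8AAAAA//+P8AAD8H4AAAAAf//P+AAB+b4AAAAAH//P/AAD//4AAAAAB8///AAH//4AQAAAAd///AAD//4AAAAAEH///AAH//8AAAAAOH///AAH//8ABAAAOn///gAP//oABAAAPj///wAP//8AAAAAPg///wAP//8AAAAAf4H//wAH/98AAAAB/4A//wAH/18AAAAD/4AP/gAH/18AAAAB/4AD/wAH/8+AAAAB/wAB/2AH/98AIAAA/0AAH2AD/98AAAAAP/BADwAB//4AAAAAf/jhDgAAef4AcAAAf/jBDgAAOfgA4AAAf/iADgAAAPgD4AAAf/mADgAAD/oP4AAA/9kAAMAAD/p/4AAB/8AAAMAAD///4AAD/+AAAAAABn//wAAD/+wAHwAAAn//4AAD/9wIP4AAAEf/4AAAf4QAL4AAPMH/4AAAPIAAZ4AAPcJ94YAAOEAAwYAAP8Q44cAGGOAhwYAAc8cc4eAOAeAAwYAA48ceYeAfAeAIAAAD48AEGOB/AeA4AAAD8cgAPzD/gMMcAAAT4gAB/zD/gkIcAAADxgAB//D/ggAMAAAF+AAB//n/8cAAAAAH+AAB////7cAAAAAfzAAB////54AAAQAfzAAB////z4AAAwAP9AAB////nwAAAwAB/4AA////vgAAAAAB/4AA///+GAACAAAA/4AAf//+CAADAACAd8AAD//8CAAAAAAQccAAA/P/IAAAAAAAAAAAAfAfYAAAABdAAAAAAOAAAYAAAH/ICAAABwADAOADAP/ADAAAA+AAIPAAP//ADAAIAeAAIPAD///HAAAAAdgBwDAD///PgAAAADwAwAAD//yPgAAAACwDwCwD//3PgAAAAAwGwH4B///ngHAAADwAAH4B///kgDgAAHwDgHwB///0ADAAAHADgB4B///2ACIAAHgDwAAA////AGAAADhDwDIAP///ACAAADuDgDYAH//+ACAAAH+BAHAAD///ADgAAP/AAGQAD///gDwAAf+AAAwAB///gDwAAf+AGAUAB/5/wDwAAf+AAAcAB/5/wDgAAf+AAAcAAfx/wf4AAP/wACIAACx/x/4AAP/oAAGAAYw/w/4AAJ/4AAGAAeQ/ADwAAJ/4AAGAAeQeAD4AAB/wAAGAAA4cAD5gAB/yAACMAB8cADjgAB/4AAAeAB+kBxjwAD/4AAA+ACPgD4="/>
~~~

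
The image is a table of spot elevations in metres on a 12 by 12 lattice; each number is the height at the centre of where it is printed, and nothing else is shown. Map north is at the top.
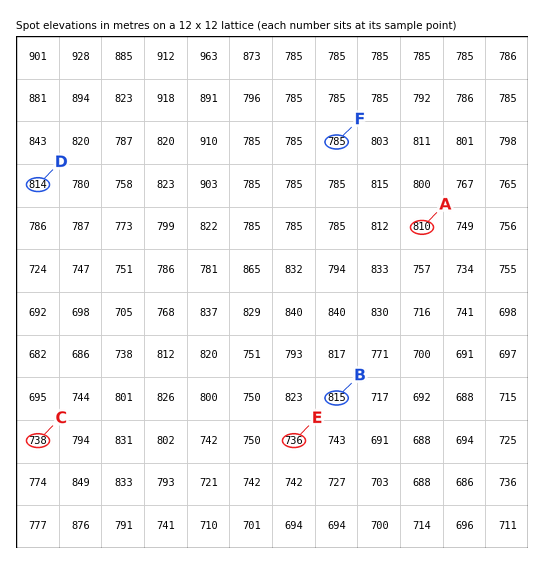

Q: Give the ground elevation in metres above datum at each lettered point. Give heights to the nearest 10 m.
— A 810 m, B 810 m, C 740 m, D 810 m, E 740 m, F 790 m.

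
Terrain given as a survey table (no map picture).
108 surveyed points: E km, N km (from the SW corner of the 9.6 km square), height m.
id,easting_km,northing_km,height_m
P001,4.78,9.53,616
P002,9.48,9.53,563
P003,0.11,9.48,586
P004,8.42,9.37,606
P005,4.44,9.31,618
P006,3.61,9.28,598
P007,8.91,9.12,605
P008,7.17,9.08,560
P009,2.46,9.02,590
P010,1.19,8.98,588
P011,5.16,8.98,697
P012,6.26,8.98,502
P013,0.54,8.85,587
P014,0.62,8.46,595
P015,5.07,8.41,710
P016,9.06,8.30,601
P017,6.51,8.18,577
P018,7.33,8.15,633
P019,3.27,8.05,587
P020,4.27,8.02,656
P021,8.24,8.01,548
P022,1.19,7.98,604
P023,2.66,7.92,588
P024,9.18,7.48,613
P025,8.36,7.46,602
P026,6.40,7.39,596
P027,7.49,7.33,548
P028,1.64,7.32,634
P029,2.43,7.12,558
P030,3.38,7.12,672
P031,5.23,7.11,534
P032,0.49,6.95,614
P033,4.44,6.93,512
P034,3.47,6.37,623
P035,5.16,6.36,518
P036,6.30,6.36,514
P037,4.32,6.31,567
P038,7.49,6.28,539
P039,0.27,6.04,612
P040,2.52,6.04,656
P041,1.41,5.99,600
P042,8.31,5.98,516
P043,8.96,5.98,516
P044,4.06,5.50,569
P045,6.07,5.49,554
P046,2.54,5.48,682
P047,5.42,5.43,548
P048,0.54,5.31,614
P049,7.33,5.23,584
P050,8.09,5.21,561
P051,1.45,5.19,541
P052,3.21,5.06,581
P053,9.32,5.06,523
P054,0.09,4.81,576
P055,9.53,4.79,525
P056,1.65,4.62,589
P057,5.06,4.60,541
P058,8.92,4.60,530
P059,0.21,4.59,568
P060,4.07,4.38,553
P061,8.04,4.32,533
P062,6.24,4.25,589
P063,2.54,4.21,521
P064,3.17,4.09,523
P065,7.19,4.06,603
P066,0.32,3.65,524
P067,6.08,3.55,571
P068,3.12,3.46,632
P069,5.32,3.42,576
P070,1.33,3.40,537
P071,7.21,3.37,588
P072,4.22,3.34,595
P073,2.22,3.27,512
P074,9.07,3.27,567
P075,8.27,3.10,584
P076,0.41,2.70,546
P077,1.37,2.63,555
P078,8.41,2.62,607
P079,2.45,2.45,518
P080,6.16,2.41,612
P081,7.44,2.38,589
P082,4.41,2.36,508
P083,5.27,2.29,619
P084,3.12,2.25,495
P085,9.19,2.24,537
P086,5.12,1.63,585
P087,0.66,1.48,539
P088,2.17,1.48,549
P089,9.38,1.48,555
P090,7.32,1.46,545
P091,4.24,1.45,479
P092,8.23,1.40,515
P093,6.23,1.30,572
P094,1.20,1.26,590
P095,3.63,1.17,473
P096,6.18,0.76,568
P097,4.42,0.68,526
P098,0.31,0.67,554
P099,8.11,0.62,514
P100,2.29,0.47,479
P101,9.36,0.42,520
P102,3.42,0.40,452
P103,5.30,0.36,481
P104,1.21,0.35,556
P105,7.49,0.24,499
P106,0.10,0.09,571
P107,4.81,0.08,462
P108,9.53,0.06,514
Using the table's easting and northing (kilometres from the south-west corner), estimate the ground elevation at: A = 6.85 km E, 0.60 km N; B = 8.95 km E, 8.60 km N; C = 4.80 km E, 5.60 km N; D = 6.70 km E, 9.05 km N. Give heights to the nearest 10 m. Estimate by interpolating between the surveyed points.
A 520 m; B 560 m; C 580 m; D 530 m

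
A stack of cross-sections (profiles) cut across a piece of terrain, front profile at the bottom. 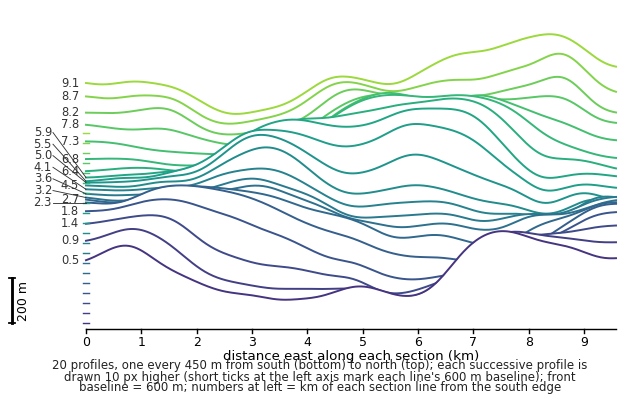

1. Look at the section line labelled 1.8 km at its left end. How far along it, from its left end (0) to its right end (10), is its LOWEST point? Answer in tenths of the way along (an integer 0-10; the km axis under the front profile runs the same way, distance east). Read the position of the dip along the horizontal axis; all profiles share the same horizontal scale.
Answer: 6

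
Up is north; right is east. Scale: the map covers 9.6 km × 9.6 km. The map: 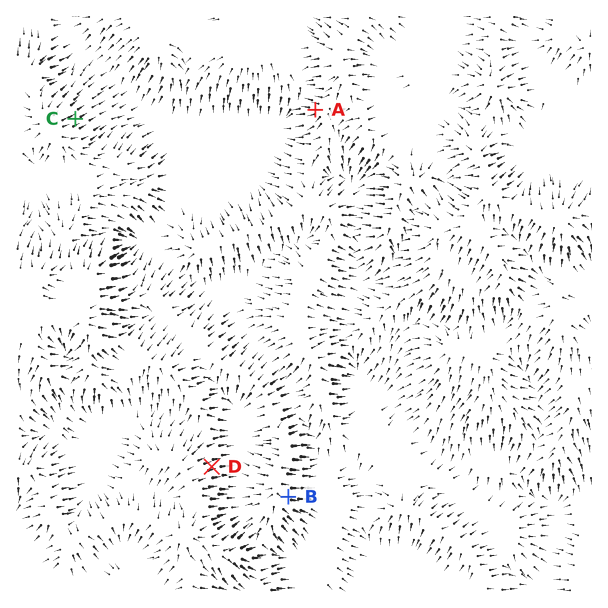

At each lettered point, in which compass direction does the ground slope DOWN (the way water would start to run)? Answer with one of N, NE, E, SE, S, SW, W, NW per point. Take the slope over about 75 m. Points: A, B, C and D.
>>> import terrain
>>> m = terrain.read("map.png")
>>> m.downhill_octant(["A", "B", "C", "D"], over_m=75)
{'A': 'W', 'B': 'E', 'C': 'NE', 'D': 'E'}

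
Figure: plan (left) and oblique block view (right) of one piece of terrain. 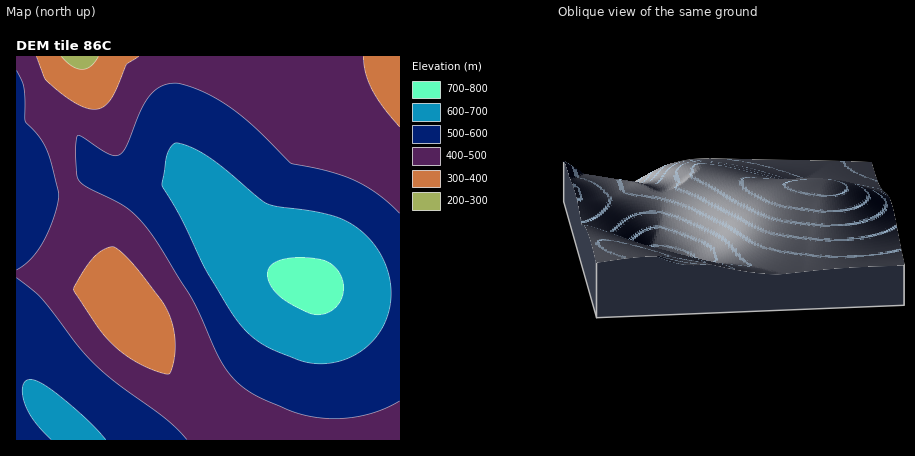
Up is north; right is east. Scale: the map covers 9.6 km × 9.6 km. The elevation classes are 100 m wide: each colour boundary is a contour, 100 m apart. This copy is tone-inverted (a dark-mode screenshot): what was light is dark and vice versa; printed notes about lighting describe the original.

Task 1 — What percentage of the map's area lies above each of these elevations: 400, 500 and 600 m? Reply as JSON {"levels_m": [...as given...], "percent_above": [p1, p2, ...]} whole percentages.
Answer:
{"levels_m": [400, 500, 600], "percent_above": [91, 55, 21]}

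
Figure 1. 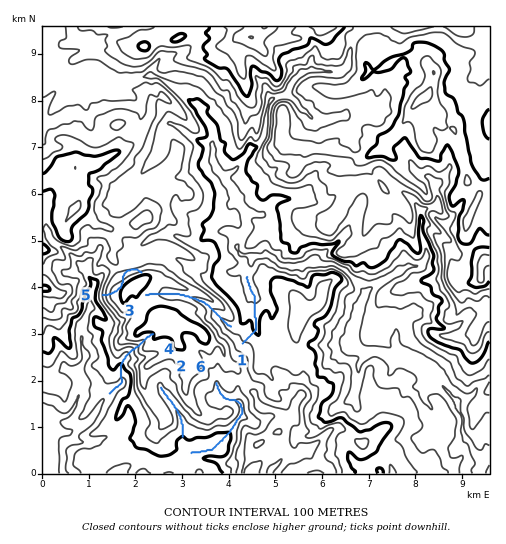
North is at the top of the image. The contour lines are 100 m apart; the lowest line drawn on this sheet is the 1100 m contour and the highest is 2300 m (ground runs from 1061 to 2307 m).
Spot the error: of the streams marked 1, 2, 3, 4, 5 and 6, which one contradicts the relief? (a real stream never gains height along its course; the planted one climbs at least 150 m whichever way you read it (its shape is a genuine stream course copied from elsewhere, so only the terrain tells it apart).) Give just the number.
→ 5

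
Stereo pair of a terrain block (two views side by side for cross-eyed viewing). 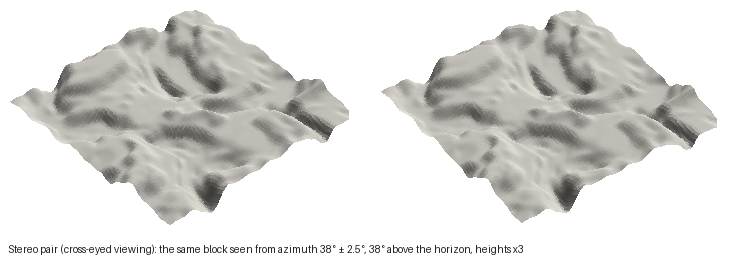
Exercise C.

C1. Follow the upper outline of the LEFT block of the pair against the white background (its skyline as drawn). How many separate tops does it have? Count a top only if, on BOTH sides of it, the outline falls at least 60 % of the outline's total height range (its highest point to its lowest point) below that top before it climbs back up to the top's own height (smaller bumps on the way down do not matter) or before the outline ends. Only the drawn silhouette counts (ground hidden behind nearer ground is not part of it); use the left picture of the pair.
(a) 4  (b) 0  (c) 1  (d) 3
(c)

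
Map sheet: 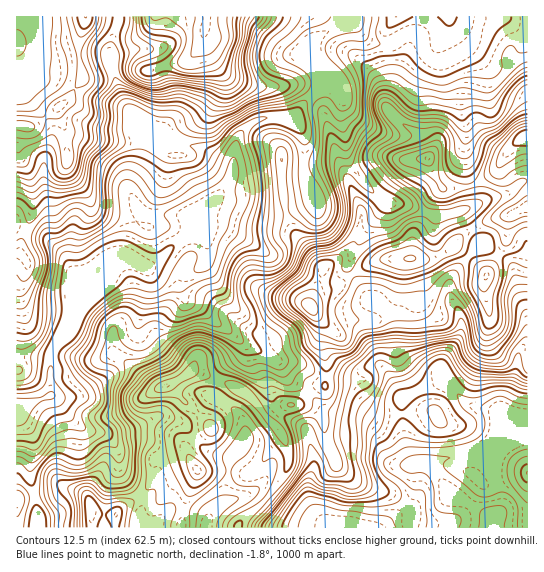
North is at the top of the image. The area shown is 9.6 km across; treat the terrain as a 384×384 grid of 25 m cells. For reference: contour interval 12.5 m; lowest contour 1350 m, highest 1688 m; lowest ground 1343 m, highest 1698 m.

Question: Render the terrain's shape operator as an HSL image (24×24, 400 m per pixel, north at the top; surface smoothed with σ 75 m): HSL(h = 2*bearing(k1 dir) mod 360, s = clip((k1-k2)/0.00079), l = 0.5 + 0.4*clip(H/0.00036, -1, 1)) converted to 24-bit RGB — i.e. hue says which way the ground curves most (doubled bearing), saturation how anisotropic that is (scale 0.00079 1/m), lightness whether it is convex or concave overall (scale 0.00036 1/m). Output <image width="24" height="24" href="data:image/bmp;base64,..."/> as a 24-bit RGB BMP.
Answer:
<image width="24" height="24" href="data:image/bmp;base64,Qk32BgAAAAAAADYAAAAoAAAAGAAAABgAAAABABgAAAAAAMAGAAATCwAAEwsAAAAAAAAAAAAA1uEaGSdeLEh49/zGt5DpPSqLYYlxssFrhT+JIqOp9rzC/0IrEUMaO2FcdFpKdGQrenw2S4dZo7eJWYail3+mlmOBT2lxp6JhuDb8jlbPLq7vzv7NKUex/zDannGMnVN6y5lGMnBSRm4l/mp7+nmECBQrhEklrtBxYuzNcb3YX5G2nlqadE1QpGFjXFmcrItJJg64s+3cNdzB7jo3QCVWgBxExql1e0+P7u7dJ0/QgHu0T4yj/8zNACKPvqbksPHXcs69TDJvektTm0ttbHaji62oYUaXn6DRPTCmz9lFi05JP41wzxylLoij0Y19areU0rhIeVgmT3txplF72vJ/NAC1Zepxw612ijNMcD5QcFg+enw3XH8tXoI7UIR9UrpdaTZTbLhLo1pYYiMdVRsYc681crNcqrJ1tk+S2bfTKjRylzk52/zFIQYtv+aJi5tgizyRZmijb1SwqpzDoa7RfK7IUXaNc4FjOGoxUaZRjT54PzzM1C7r7MOwRIEfbKkrW82NrD5FchhcivK67T+jVGnmwdNQYIJYmp1XP22NXWGjoLmya6iPl0o1ZENKhGQ+Wc5MFWt0lohDPkIeGK+KxLPn89D7h4DydmQwIGTSzfz+Zi3aQnu+zzKF4tWxSj6XzaGVLSpbN4AuZJlJfhdHzmklRz0hm2Ev4NS5FBhrqy7Lw7PiHr6GB9lfTLFY91O+7b/QNd6ZaEQmono9USI5gzUk+tZKZGIZSIoiuS6KhLhcHT0daBRe3oNyot+/B4H/389ICmxkGZex0W2ezdOQSm1UJlY1SMrK7uLdt3TkdxNlkWVOXTRxzV58249a8eXSPB5XVHMtuFErcz8wADYz8cbB0emeCDhDxdOuVHe9EERTM5LB7tHQVnqwfL60EHpJ4JgUXwESbkiyrStWThkjm+AcfvapxmXAt4DzjYHqoaLbtrLsBEz/3fAr7/PYCA+Ww+GES5CXNDd8DWpAu9hdzHCloFSVnjhcaWcpb4jHpB9nQjnL1tH61PfywVqqUnxUcmBbjl5jkJVqnLV3PAZNf+te2vOPMxFE6tCoMpd0Lj1pdIB2KXYprqg/WUNMsYlRQ6aFUR5rs9zEWOj3TG7f+myCy3BTv1u/czZDhGc8haI3eZwxCh9V2ufC4sCiRSB91ua+vlnWPRtQSIg/Yn9hgWRKSH5Eo69nVZCbJFdsmt2LfDsnFyMQ0OZ69NX2WR3Ju5Lxzcr02tXwuZfzFofNF+dm7EFWSj+U9thoVQkjREGRrrw9M3BNXo2RhKiDQ5Vpim1cSIaAf3MxoypZYMehC/9VaCVj/2uIK6BUTGic3raOLCRx8MzidDSUmGU6V5lD2HpQhk+6NU2O6t7BGJjZWoCnpIxVeYlQZX59ZnmDRV6KrGqjtt16TYg2ExYg6pMrk+lzLFlk2YRBdzIMM2ENzBnd1Kvpz3jiocI9hzNRnp0zkPuLIiVyaTxwvnhyfaRjSXpOSnlfQVBriERf6/ayUDlxHAsrqv+Q0xYdTRcVSz8V4ayNaZXnEZFWPHgRgLw4idScUQfT7PfUQMVnMhxAPkhfpKZrs3JjcZxfPKKINitrTYOW7/iyNRtmKCKwvP6gchZOtEyDhcSwcfF5MoW4sxT05K6wQXhXx5tmFTlU/fPOryl0MVmcMoW/ebjAmIXI0WpzaJUzERRHbriE7PTXCgiAcN9sDhG1tKDmz+P4s63x99XUHj1gHidj8sLNwGGmsanfM2/Cu8591K+COGmvQz2KfmVYkzth01lq28deADMrdeuk0rZqNwdBsvKNGiFupGcrl20ADPcQzOKEey3XG5WnI3C/99Tzrzx6123CxI9xu92NUiVuKAsXj3YVLE0km4FE83JzdcE0EDMAMD4AEWdavOihGxVBxQ+szP/VL36cpphJmjB6cbKKGCZGsO0FWXdeTIJP2Wpx6IRsaACTlApbqOyEKDFYSnspl9xxs9PrpLX/0ND7HMj/lZs4JRdENf518t2DbUR7Yo11l2KAiotfIUdu4r67bIRuZmN+kKNhwuSfIABVz9z85M3+2sD/w9Hyoui4Xdp8KFJehXVBpTBsgURzP2uhVt99sJxgi21eZ1RHXnlMkl9fRn9XNMYUcZ+kYFOFwKBqwbEdDRY3qcoaWF0PX38jz5iN3MWwtsRfHCMuVWBBTnVfSm63k87PoEdsh4k6oWRXkWV5cIdpWndrk5V7dpFelGpnTEp6uV6G+fPSAjhzxyDH4NC6P6jBpLlzxMqD2FhnPS+/SpC/U2GgR5xgV3VCe0JpypaAUYpsb5B4kpGGZXeDaYdljl9j"/>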